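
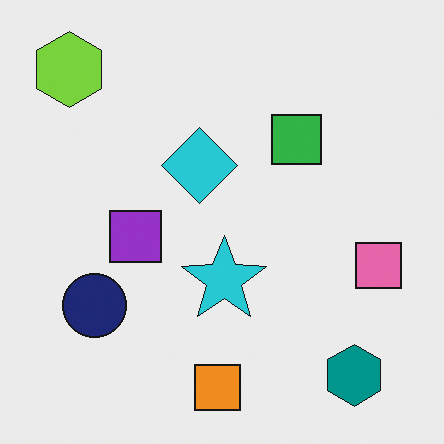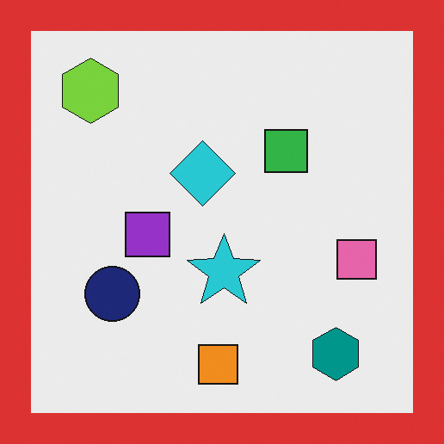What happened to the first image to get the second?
This is the original image framed with a red border.

A solid red frame runs around the edge of the second image, with the content slightly shrunk inside it.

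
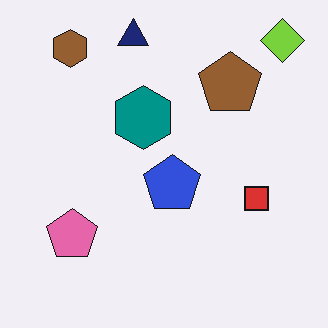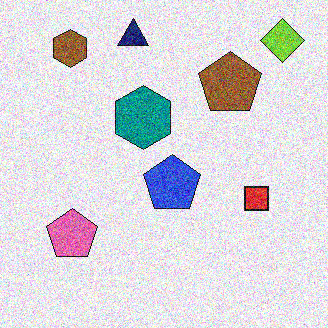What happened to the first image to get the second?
It was degraded with a thick layer of grain.

Random speckle covers the whole image, including the flat background.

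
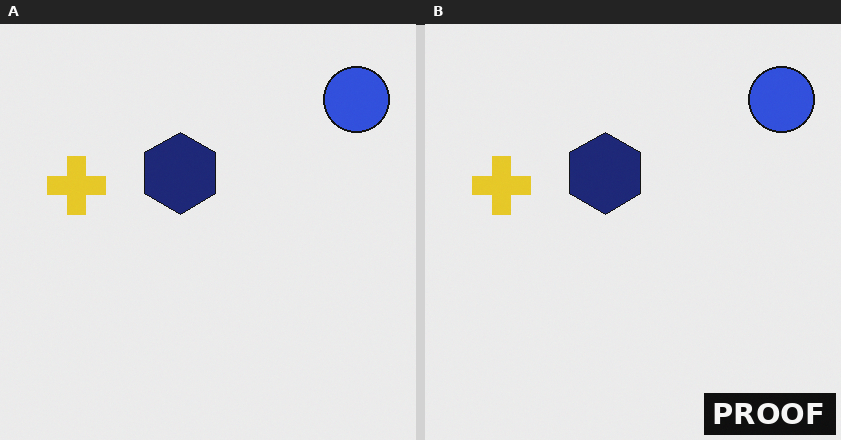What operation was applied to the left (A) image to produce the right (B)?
The image was watermarked with the text "PROOF" in the lower-right corner.

A dark label reading "PROOF" appears in the lower-right corner.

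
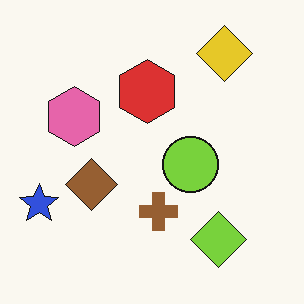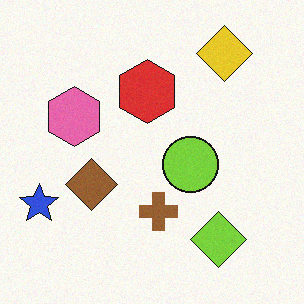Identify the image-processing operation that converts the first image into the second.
The image was degraded with subtle gaussian noise.

Random speckle covers the whole image, including the flat background.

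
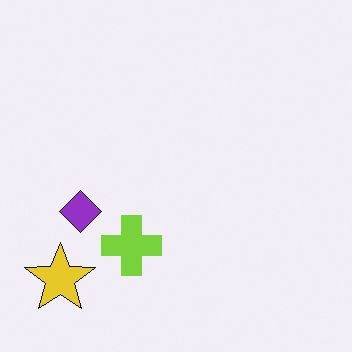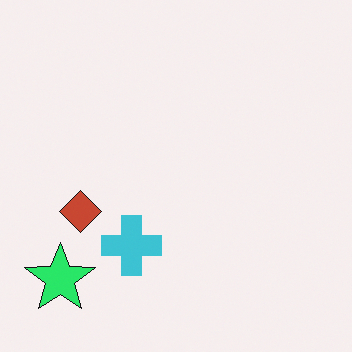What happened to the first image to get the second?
The second image is the first hue-shifted through roughly a third of the color wheel.

Every shape's color has rotated by the same amount around the hue wheel — a uniform hue shift.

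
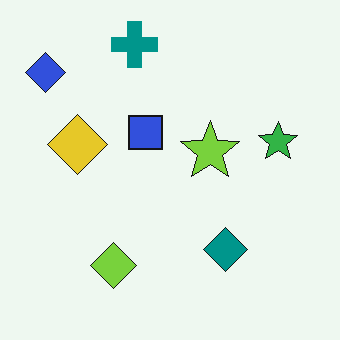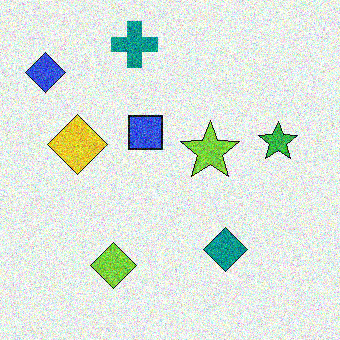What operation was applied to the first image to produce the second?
It was degraded with strong gaussian noise.

Random speckle covers the whole image, including the flat background.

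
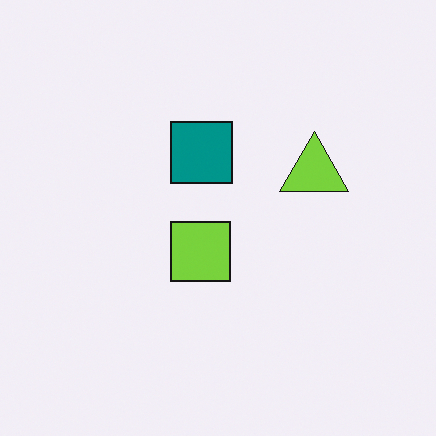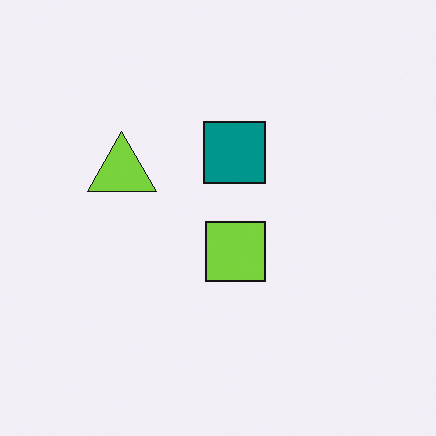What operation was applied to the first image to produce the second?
Flipped horizontally (left ↔ right).

The lime triangle is in the right of the first image and the left of the second — shapes on opposite sides of the vertical midline have swapped in a mirror flip.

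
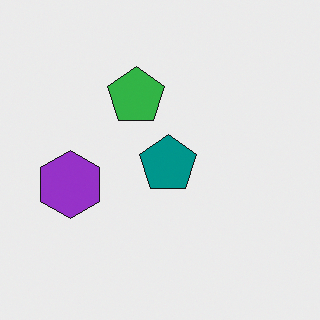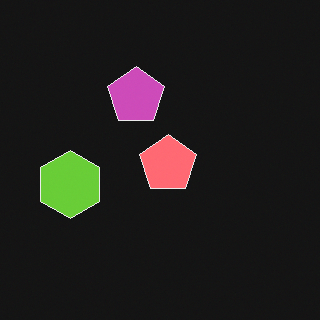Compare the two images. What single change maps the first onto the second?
The second image is the first color-inverted (negative).

The light background has become dark and every shape's color is its complement — a photographic negative.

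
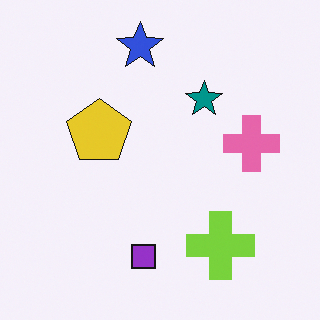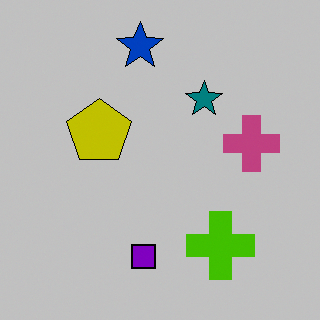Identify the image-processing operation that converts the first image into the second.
The image was heavily posterized to just a handful of flat colors.

Each flat color has snapped to a coarser quantized level — most visibly, the near-white background has dropped to a flat grey.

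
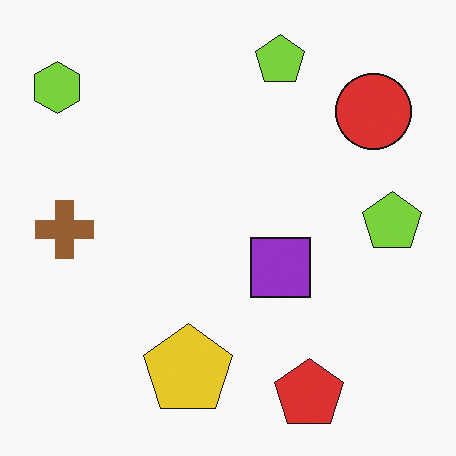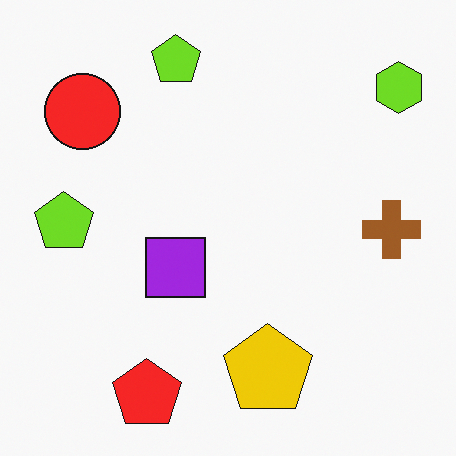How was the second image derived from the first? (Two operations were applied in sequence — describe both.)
Flipped horizontally (left ↔ right), then slightly oversaturated.

The lime hexagon is in the top-left of the first image and the top-right of the second — shapes on opposite sides of the vertical midline have swapped in a mirror flip. All colors are more vivid — a global saturation change.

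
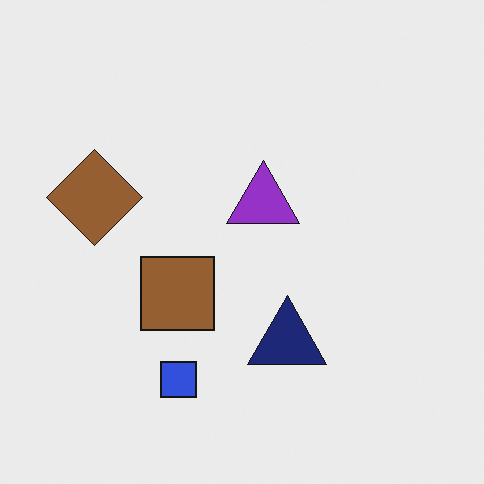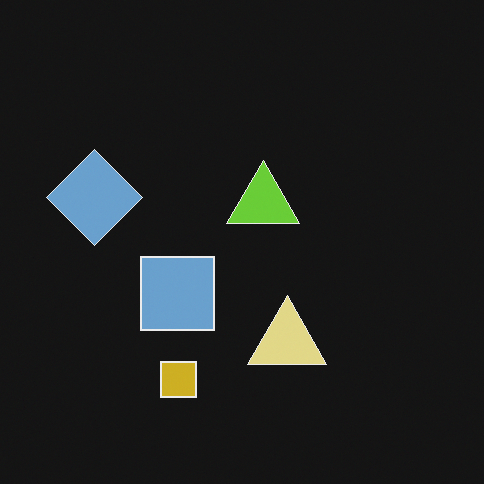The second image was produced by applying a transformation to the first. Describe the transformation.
This is the original image color-inverted (negative).

The light background has become dark and every shape's color is its complement — a photographic negative.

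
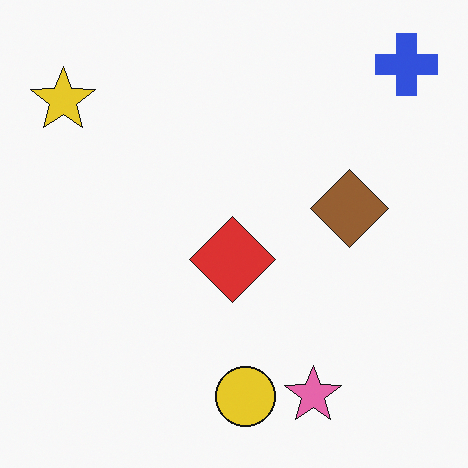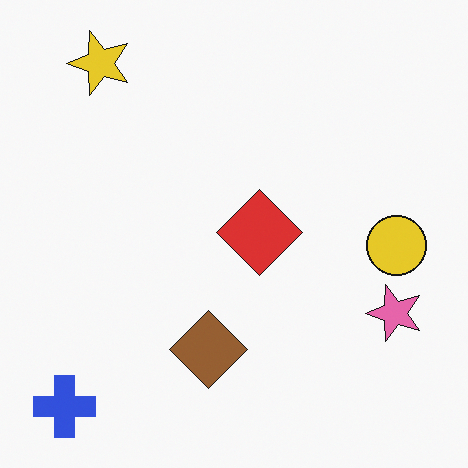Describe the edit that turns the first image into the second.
The transformation is: transposed (reflected across the top-left ↔ bottom-right diagonal).

Shapes have swapped their row and column positions — what was in the top-right is now in the bottom-left — a diagonal reflection.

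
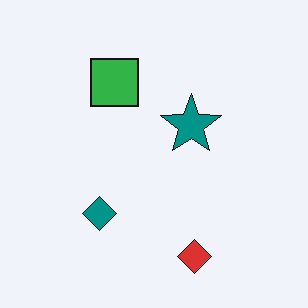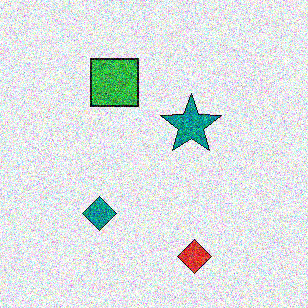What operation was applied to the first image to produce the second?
This is the original image degraded with strong gaussian noise.

Random speckle covers the whole image, including the flat background.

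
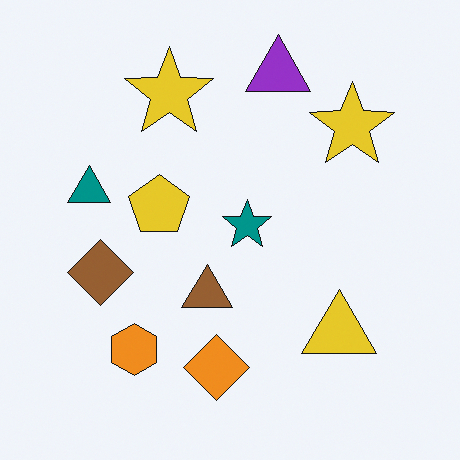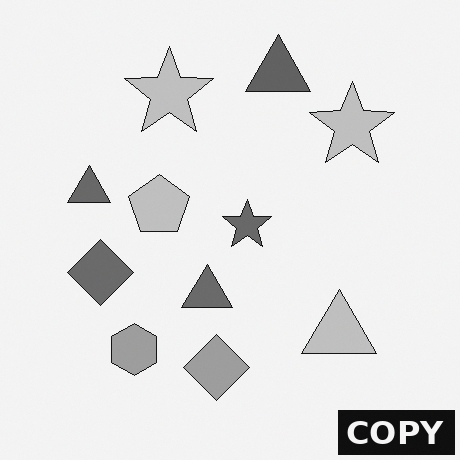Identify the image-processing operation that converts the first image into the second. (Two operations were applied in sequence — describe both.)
This is the original image converted to grayscale, then watermarked with the text "COPY" in the lower-right corner.

All color is removed — every shape is now a shade of grey. A dark label reading "COPY" appears in the lower-right corner.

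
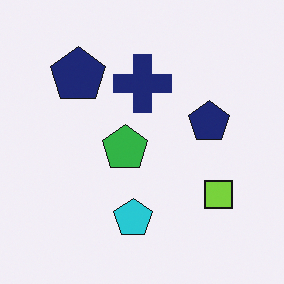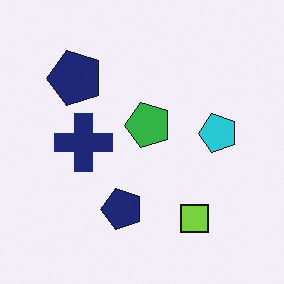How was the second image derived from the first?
This is the original image transposed (reflected across the top-left ↔ bottom-right diagonal).

Shapes have swapped their row and column positions — what was in the top-right is now in the bottom-left — a diagonal reflection.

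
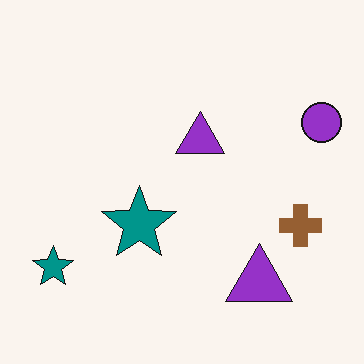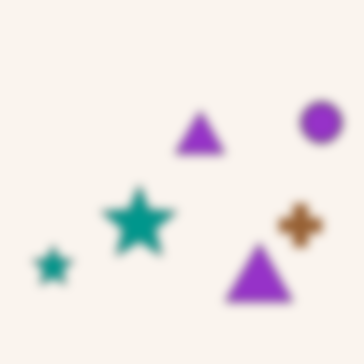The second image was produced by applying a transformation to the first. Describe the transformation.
This is the original image heavily blurred.

Shape edges and outlines are uniformly softened across the whole image.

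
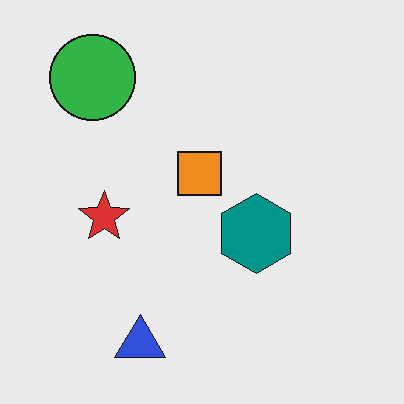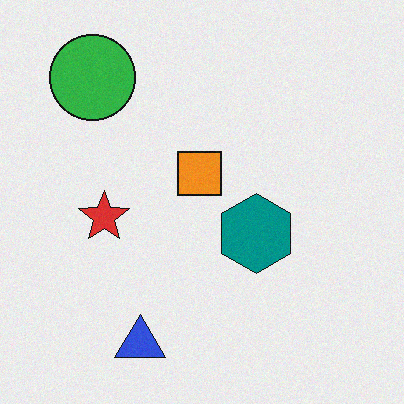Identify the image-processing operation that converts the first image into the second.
This is the original image degraded with light additive noise.

Random speckle covers the whole image, including the flat background.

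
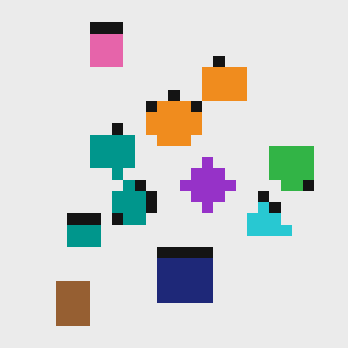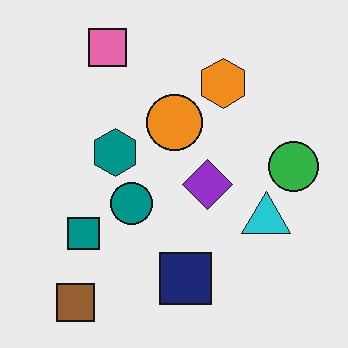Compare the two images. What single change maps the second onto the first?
The image was coarsely pixelated.

Shapes are reduced to large square blocks; fine edges and outlines are lost — a downscale-then-upscale (mosaic) effect.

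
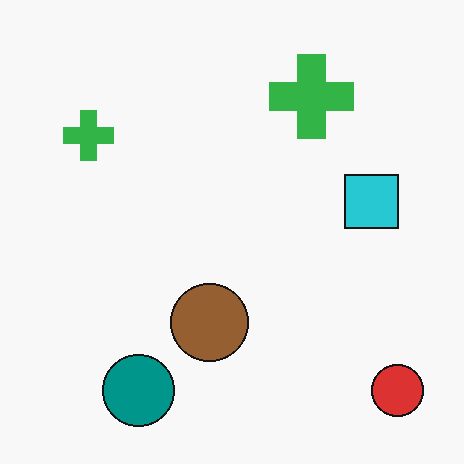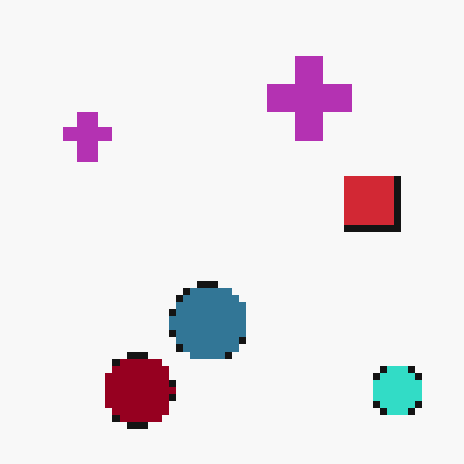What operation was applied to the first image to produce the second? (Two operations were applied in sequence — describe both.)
The image was hue-shifted through roughly half the color wheel, then pixelated into visible square blocks.

Every shape's color has rotated by the same amount around the hue wheel — a uniform hue shift. Shapes are reduced to large square blocks; fine edges and outlines are lost — a downscale-then-upscale (mosaic) effect.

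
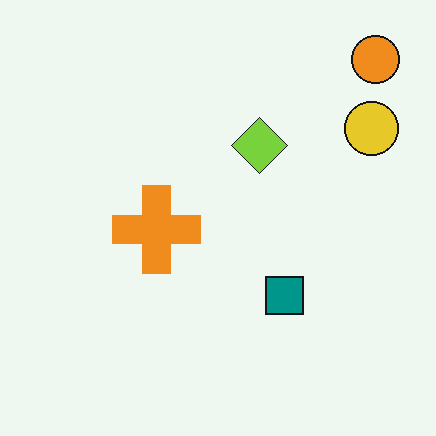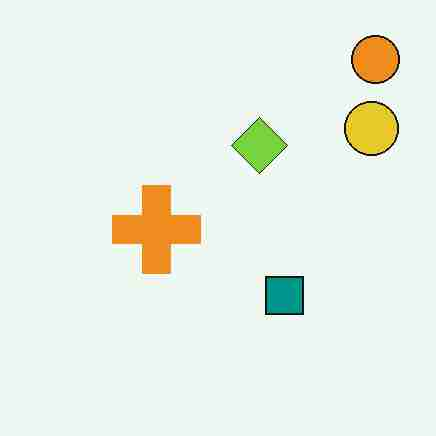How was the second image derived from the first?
The transformation is: degraded with heavy JPEG compression.

Blocky 8×8 compression artifacts appear around shape edges and the flat background shows ringing — characteristic JPEG degradation.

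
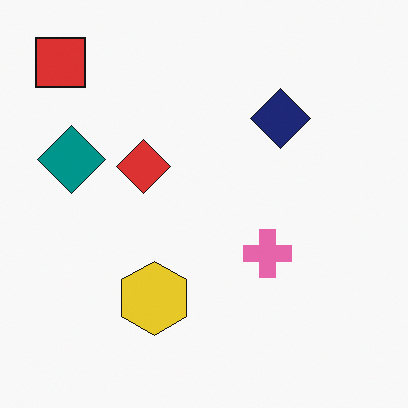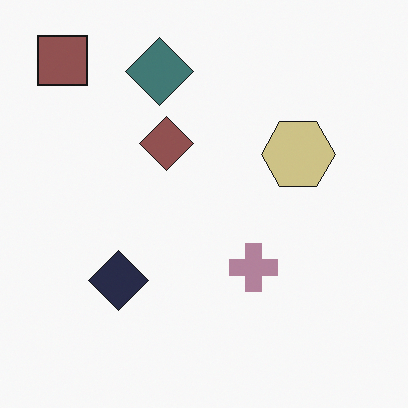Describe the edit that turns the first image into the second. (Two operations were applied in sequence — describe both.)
The image was made much more muted (saturation change), then transposed (reflected across the top-left ↔ bottom-right diagonal).

All colors are more muted and greyish — a global saturation change. Shapes have swapped their row and column positions — what was in the top-right is now in the bottom-left — a diagonal reflection.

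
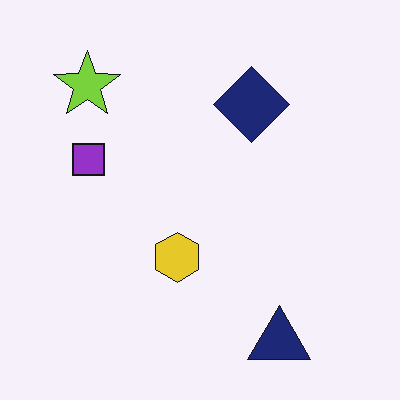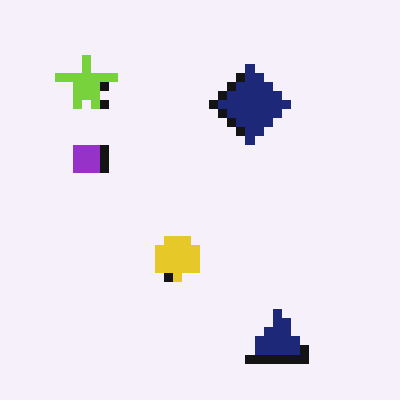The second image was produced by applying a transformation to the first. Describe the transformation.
The second image is the first heavily pixelated into large blocks.

Shapes are reduced to large square blocks; fine edges and outlines are lost — a downscale-then-upscale (mosaic) effect.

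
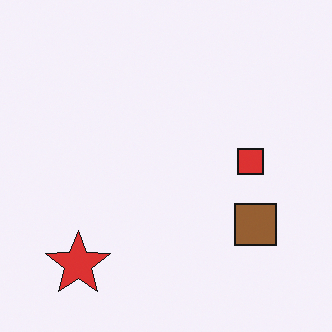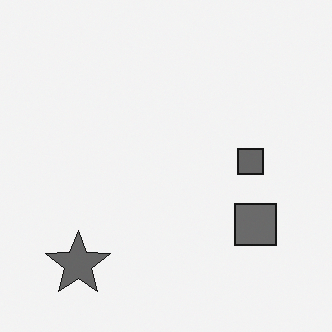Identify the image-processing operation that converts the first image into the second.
The second image is the first converted to grayscale.

All color is removed — every shape is now a shade of grey.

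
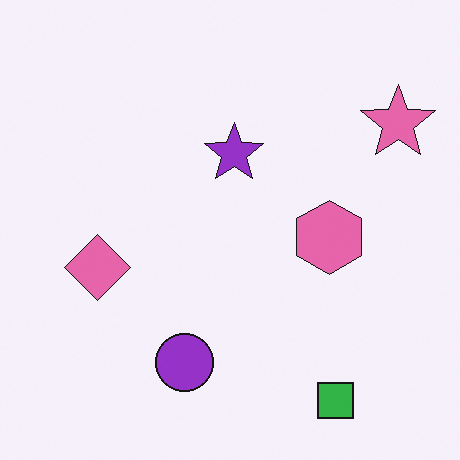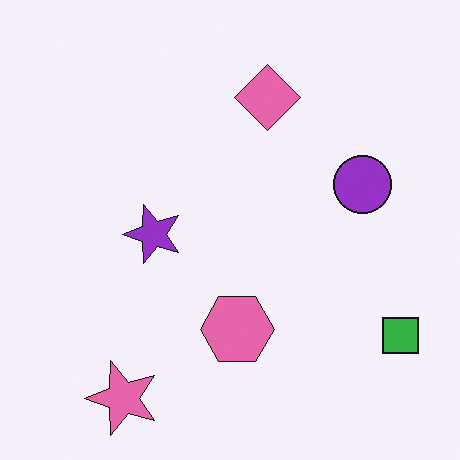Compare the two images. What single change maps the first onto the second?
It was transposed (reflected across the top-left ↔ bottom-right diagonal).

Shapes have swapped their row and column positions — what was in the top-right is now in the bottom-left — a diagonal reflection.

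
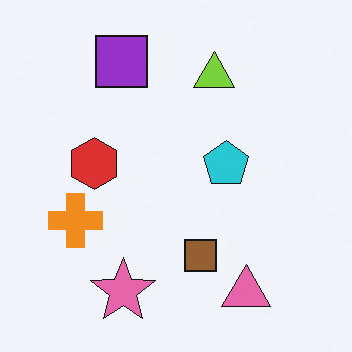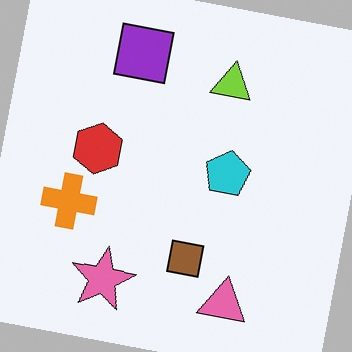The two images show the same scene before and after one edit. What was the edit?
It was rotated clockwise by a slight angle.

Every shape is tilted by the same angle and the image corners show triangular fill wedges — a whole-image rotation by a non-right angle.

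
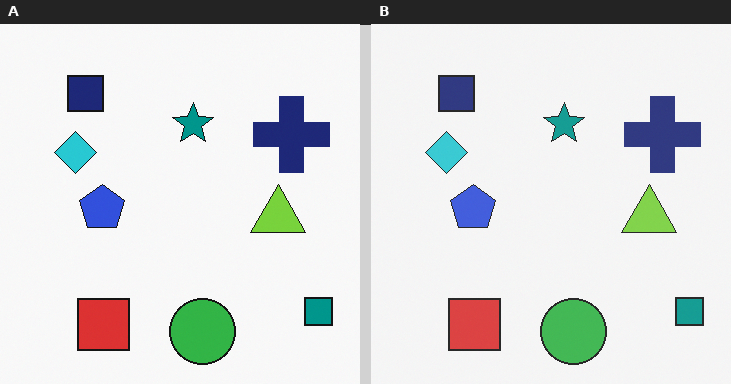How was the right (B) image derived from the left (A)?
It was given slightly reduced contrast.

Tones are pushed toward mid-grey across the whole image — a global contrast change.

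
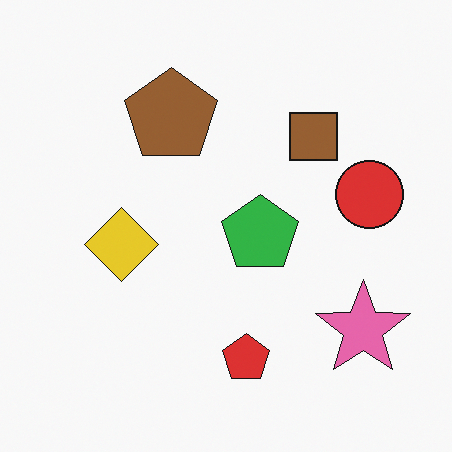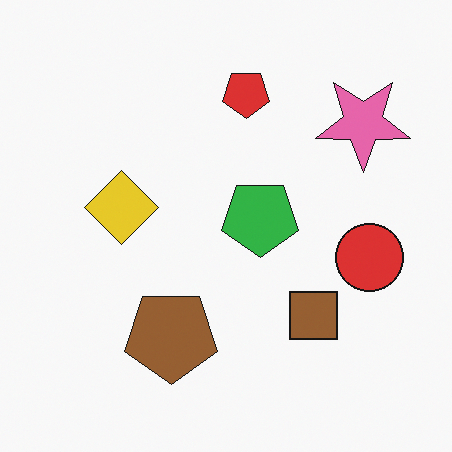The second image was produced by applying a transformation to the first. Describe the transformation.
This is the original image flipped vertically (top ↔ bottom).

The red pentagon is in the bottom of the first image and the top of the second — shapes on opposite sides of the horizontal midline have swapped in a mirror flip.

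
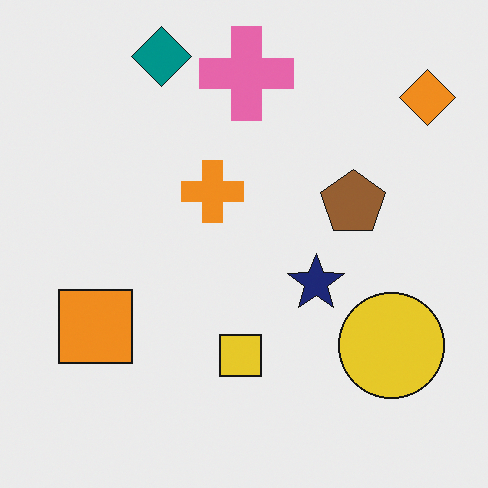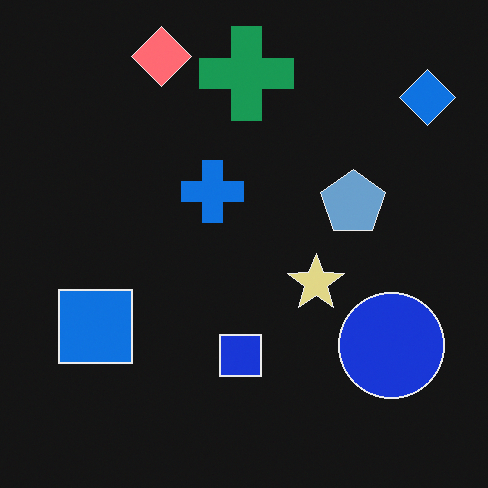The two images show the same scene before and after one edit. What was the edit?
The transformation is: color-inverted (negative).

The light background has become dark and every shape's color is its complement — a photographic negative.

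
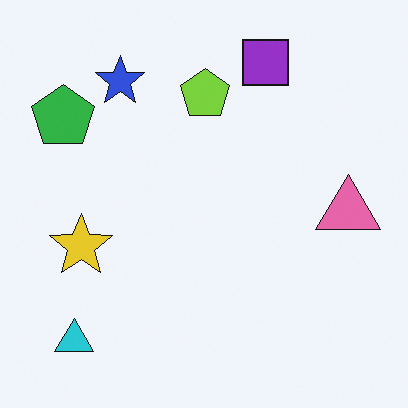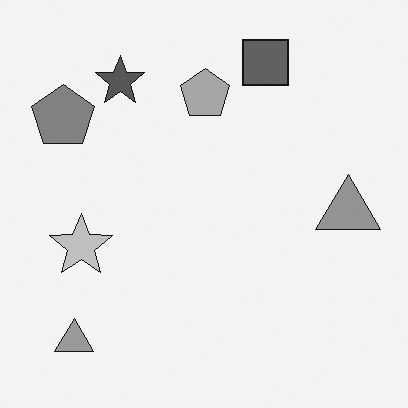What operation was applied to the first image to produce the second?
This is the original image converted to grayscale.

All color is removed — every shape is now a shade of grey.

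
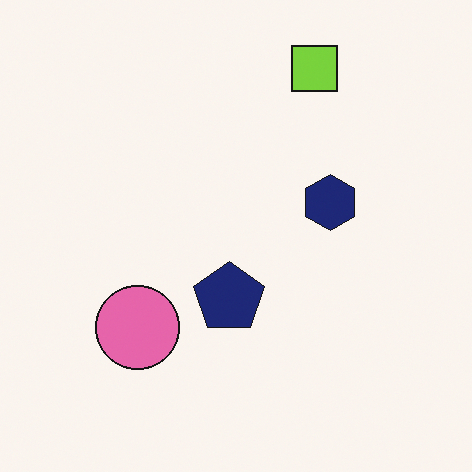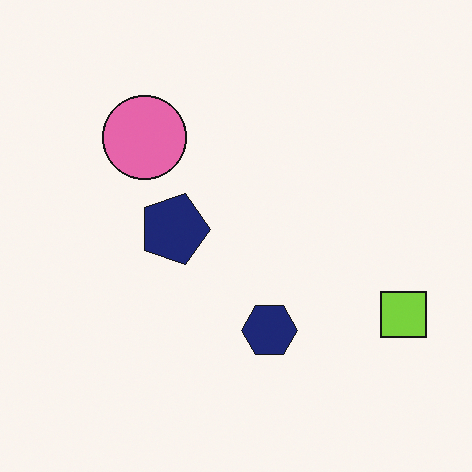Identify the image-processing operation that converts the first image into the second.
The transformation is: rotated 90° clockwise.

The lime square sits in the top of the first image and the right of the second — consistent with a whole-image 90° clockwise rotation.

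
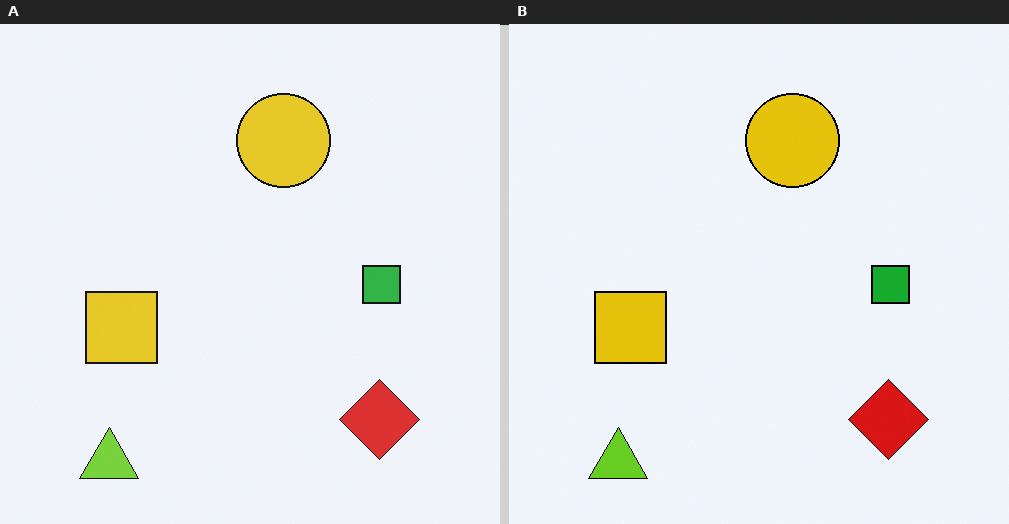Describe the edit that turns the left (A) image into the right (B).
The transformation is: given slightly increased contrast.

Tones are pushed away from mid-grey across the whole image — a global contrast change.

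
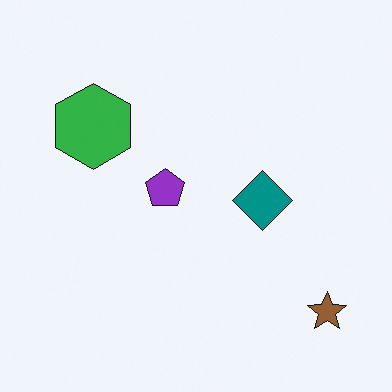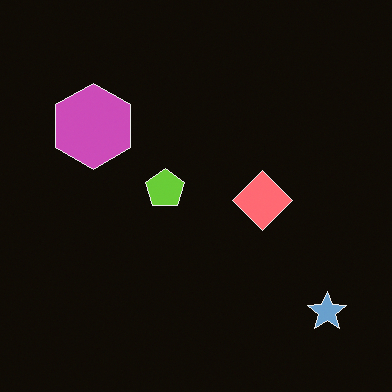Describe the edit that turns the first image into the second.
It was color-inverted (negative).

The light background has become dark and every shape's color is its complement — a photographic negative.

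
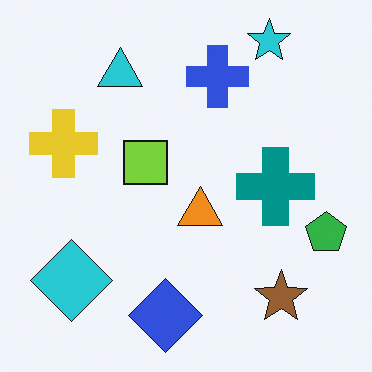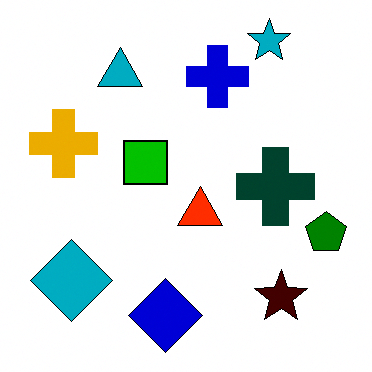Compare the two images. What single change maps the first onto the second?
The transformation is: boosted in contrast.

Tones are pushed away from mid-grey across the whole image — a global contrast change.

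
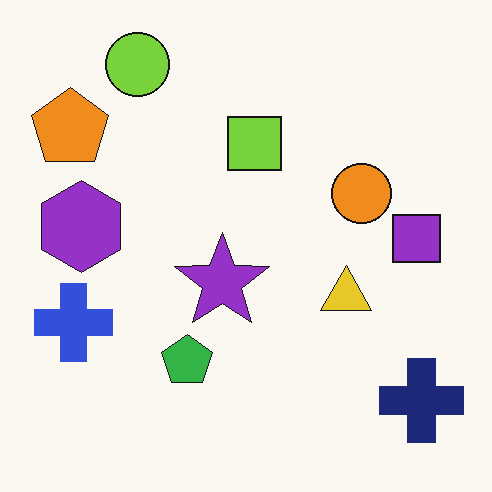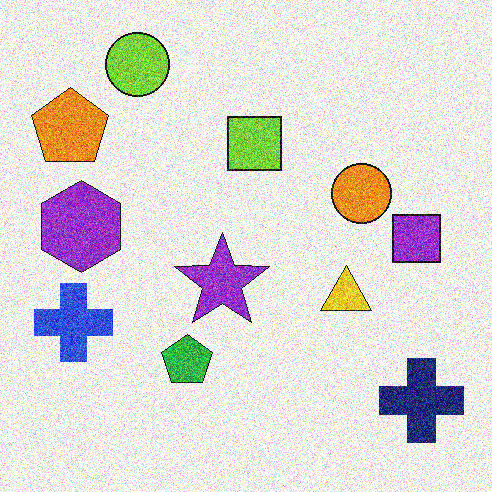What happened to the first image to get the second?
The image was degraded with strong gaussian noise.

Random speckle covers the whole image, including the flat background.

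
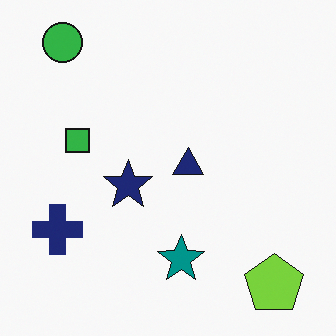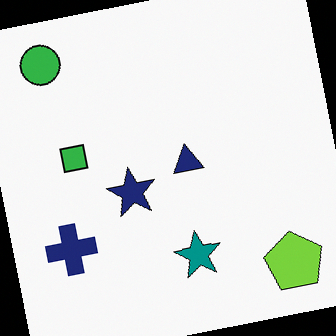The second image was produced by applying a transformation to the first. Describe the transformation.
The second image is the first rotated counter-clockwise by a small amount.

Every shape is tilted by the same angle and the image corners show triangular fill wedges — a whole-image rotation by a non-right angle.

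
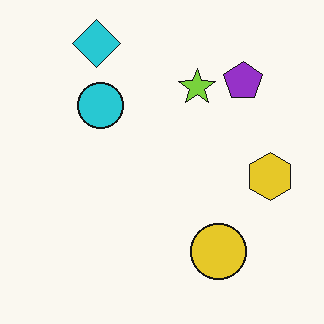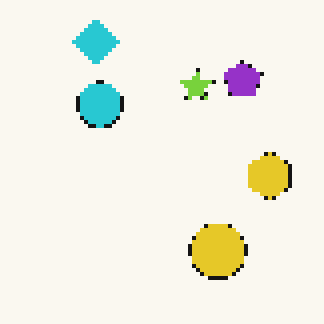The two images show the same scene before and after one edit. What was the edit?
Lightly pixelated (a mild mosaic effect).

Shapes are reduced to large square blocks; fine edges and outlines are lost — a downscale-then-upscale (mosaic) effect.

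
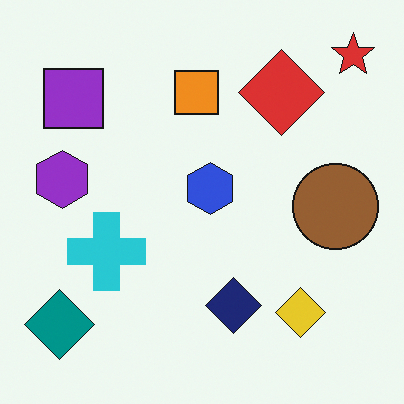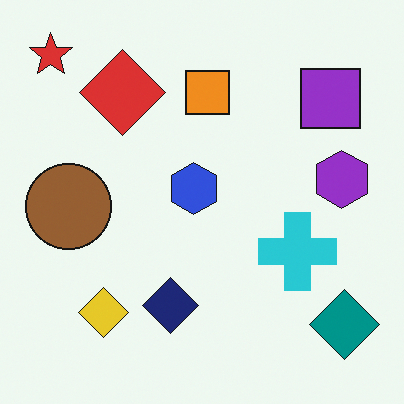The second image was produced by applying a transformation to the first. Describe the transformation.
The transformation is: flipped horizontally (left ↔ right).

The red star is in the top-right of the first image and the top-left of the second — shapes on opposite sides of the vertical midline have swapped in a mirror flip.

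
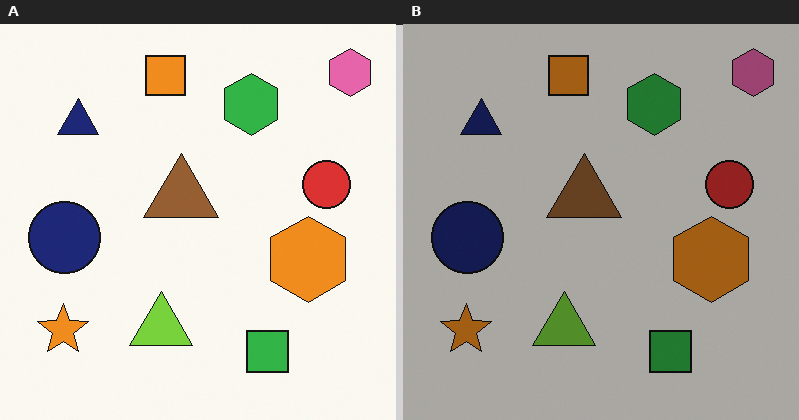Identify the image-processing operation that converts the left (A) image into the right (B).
Noticeably darkened.

Every pixel — background and shapes alike — is uniformly darkened.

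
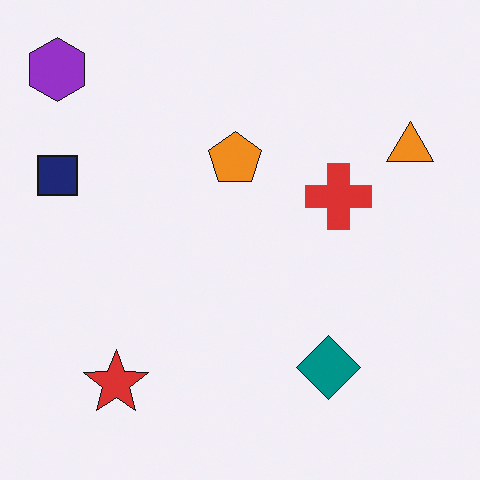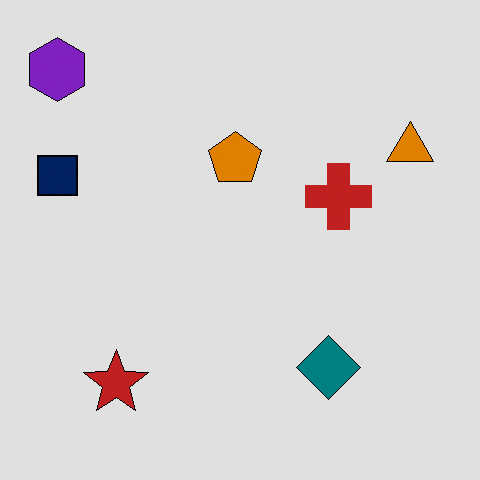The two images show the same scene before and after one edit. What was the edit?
It was moderately posterized.

Each flat color has snapped to a coarser quantized level — most visibly, the near-white background has dropped to a flat grey.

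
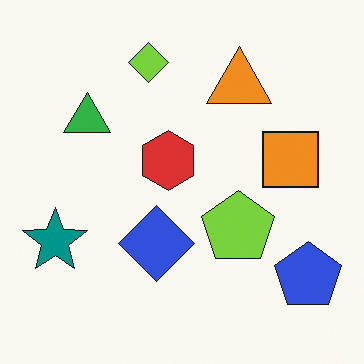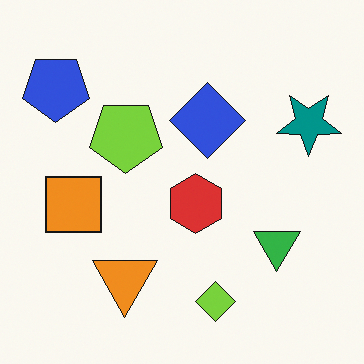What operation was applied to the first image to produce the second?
Rotated 180°.

The blue pentagon sits in the bottom-right of the first image and the top-left of the second — consistent with a whole-image 180° rotation.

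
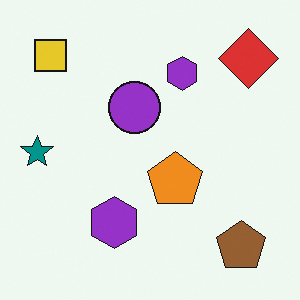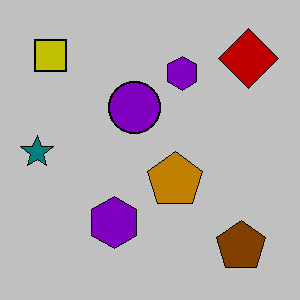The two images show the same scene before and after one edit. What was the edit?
It was heavily posterized to just a handful of flat colors.

Each flat color has snapped to a coarser quantized level — most visibly, the near-white background has dropped to a flat grey.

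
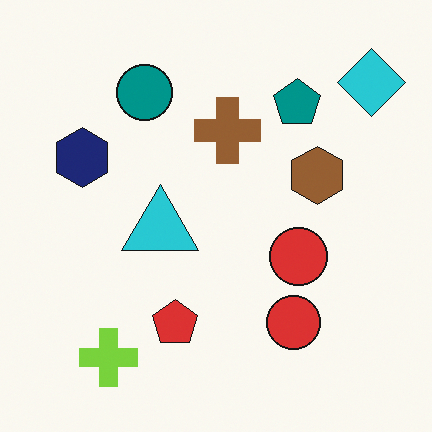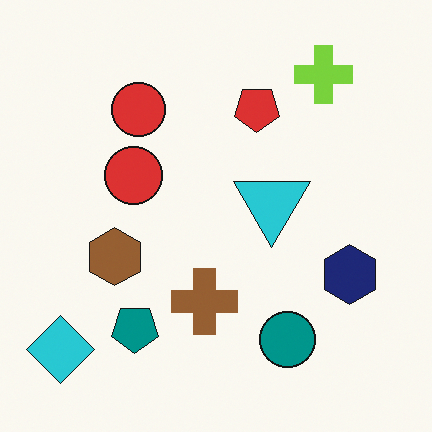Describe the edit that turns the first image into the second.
The transformation is: rotated 180°.

The cyan diamond sits in the top-right of the first image and the bottom-left of the second — consistent with a whole-image 180° rotation.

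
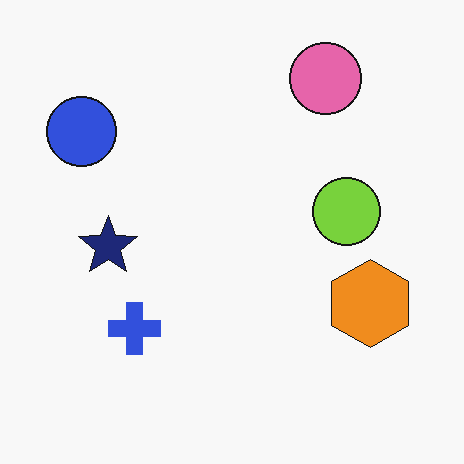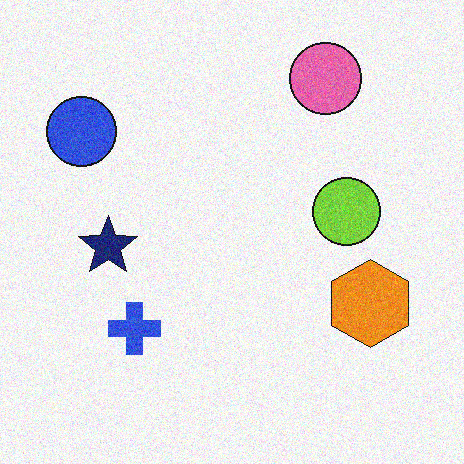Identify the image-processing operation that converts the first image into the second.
The second image is the first degraded with moderate additive noise.

Random speckle covers the whole image, including the flat background.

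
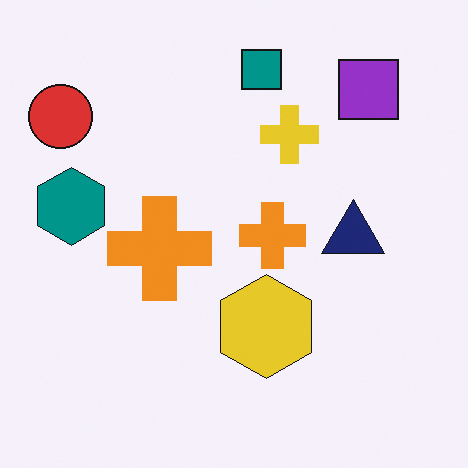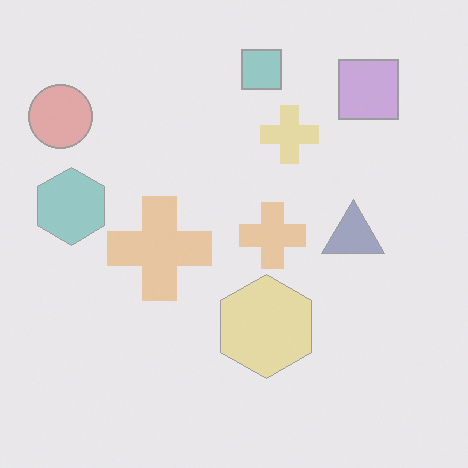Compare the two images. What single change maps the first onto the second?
Given much lower contrast.

Tones are pushed toward mid-grey across the whole image — a global contrast change.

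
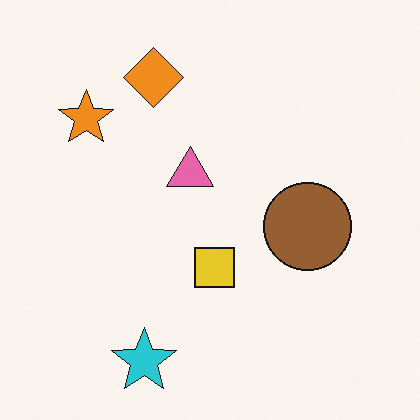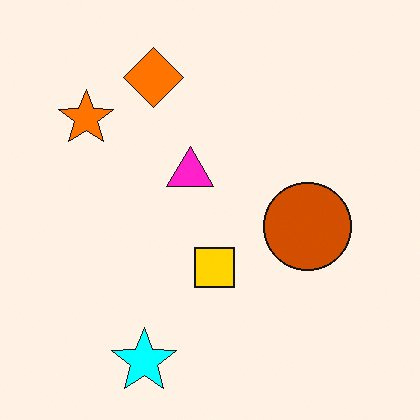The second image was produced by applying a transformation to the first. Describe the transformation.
The image was heavily oversaturated.

All colors are more vivid — a global saturation change.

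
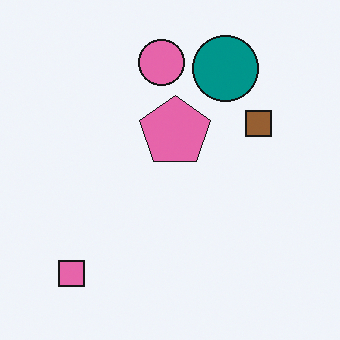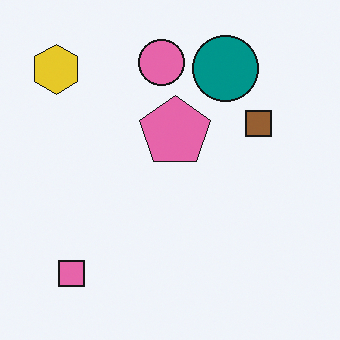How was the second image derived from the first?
Overlaid with an additional yellow hexagon.

A yellow hexagon appears in the second image that is absent from the first.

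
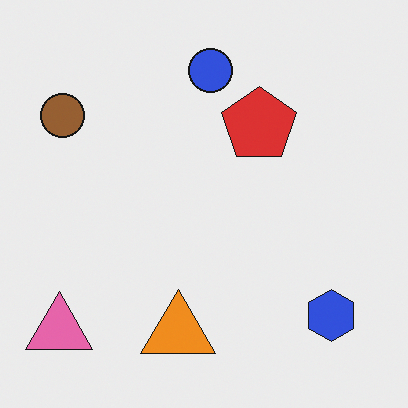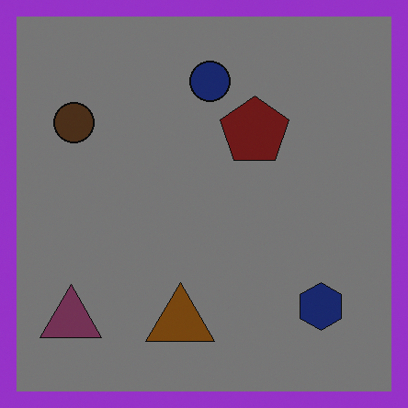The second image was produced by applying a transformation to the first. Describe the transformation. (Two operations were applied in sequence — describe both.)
The image was substantially darkened, then framed with a purple border.

Every pixel — background and shapes alike — is uniformly darkened. A solid purple frame runs around the edge of the second image, with the content slightly shrunk inside it.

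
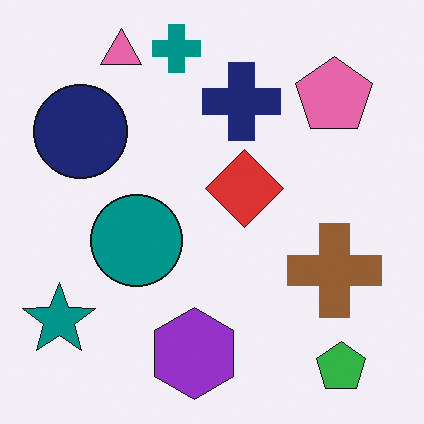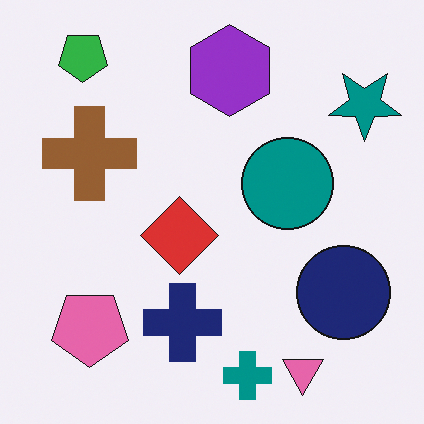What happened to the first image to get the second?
The second image is the first rotated 180°.

The green pentagon sits in the bottom-right of the first image and the top-left of the second — consistent with a whole-image 180° rotation.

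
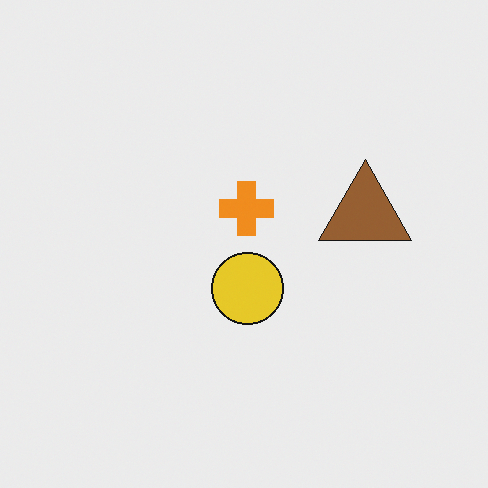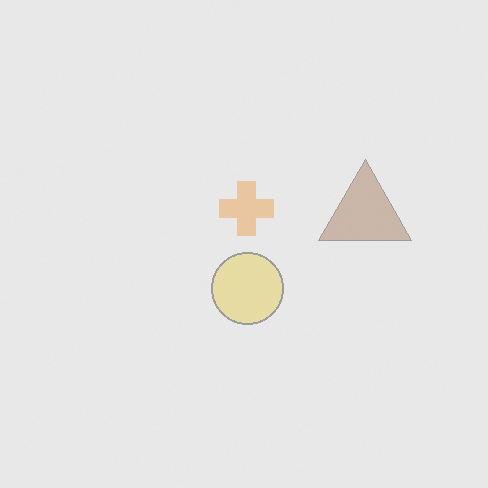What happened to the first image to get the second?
It was washed out (contrast reduced).

Tones are pushed toward mid-grey across the whole image — a global contrast change.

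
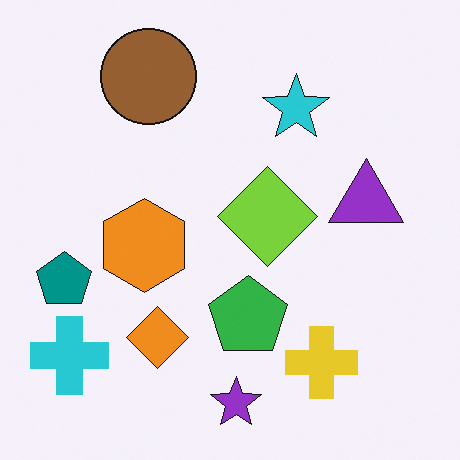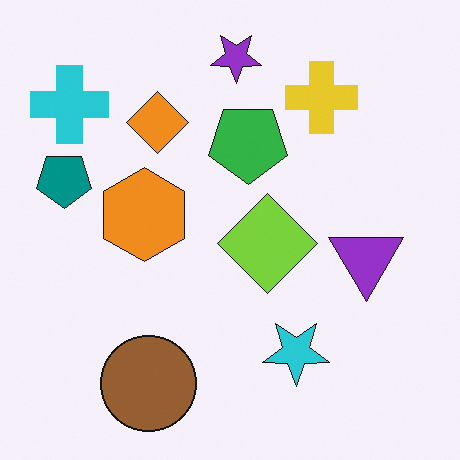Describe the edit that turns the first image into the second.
It was flipped vertically (top ↔ bottom).

The purple star is in the bottom of the first image and the top of the second — shapes on opposite sides of the horizontal midline have swapped in a mirror flip.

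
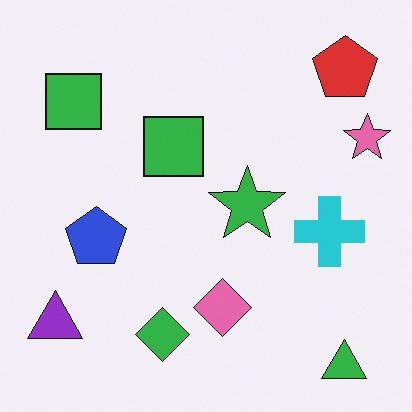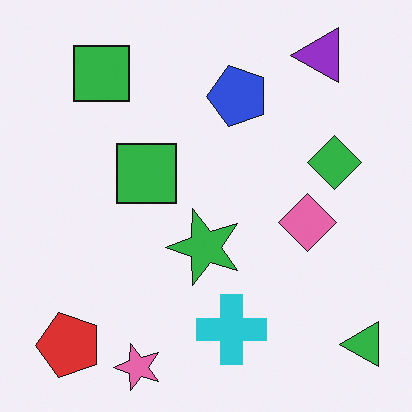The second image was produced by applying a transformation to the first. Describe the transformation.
It was transposed (reflected across the top-left ↔ bottom-right diagonal).

Shapes have swapped their row and column positions — what was in the top-right is now in the bottom-left — a diagonal reflection.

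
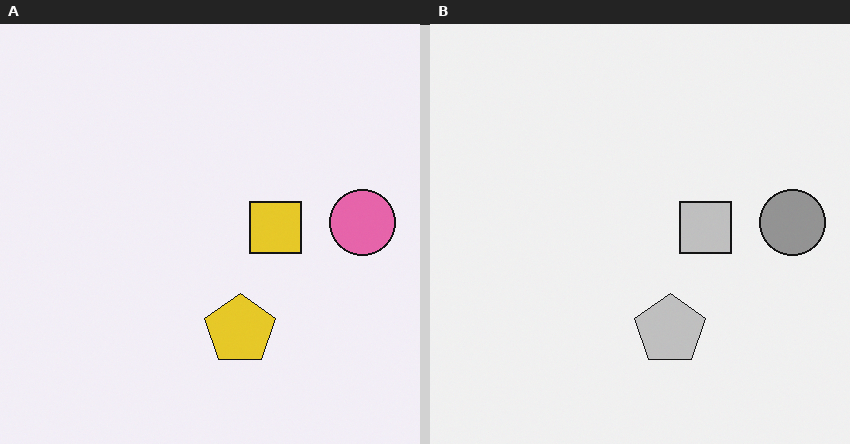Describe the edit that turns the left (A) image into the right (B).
This is the original image converted to grayscale.

All color is removed — every shape is now a shade of grey.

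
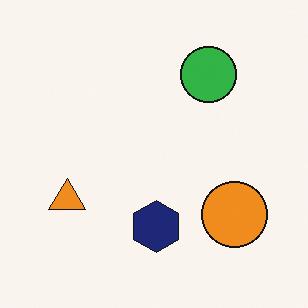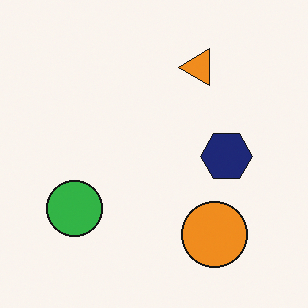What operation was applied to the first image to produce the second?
Transposed (reflected across the top-left ↔ bottom-right diagonal).

Shapes have swapped their row and column positions — what was in the top-right is now in the bottom-left — a diagonal reflection.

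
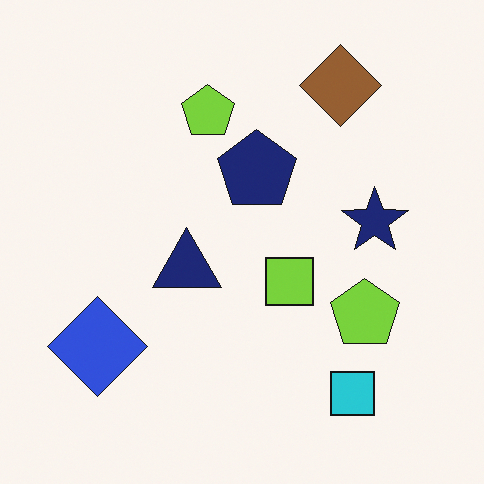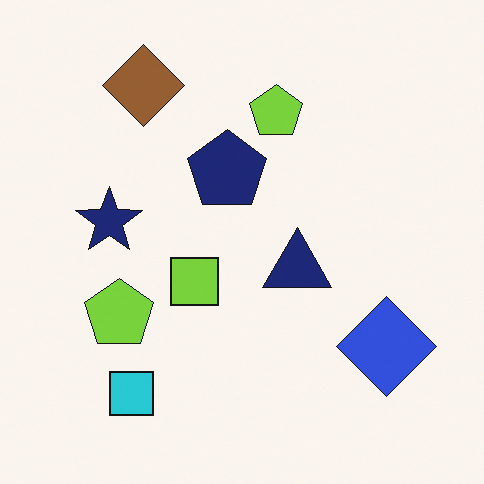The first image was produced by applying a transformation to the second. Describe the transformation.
It was flipped horizontally (left ↔ right).

The blue diamond is in the bottom-right of the second image and the bottom-left of the first — shapes on opposite sides of the vertical midline have swapped in a mirror flip.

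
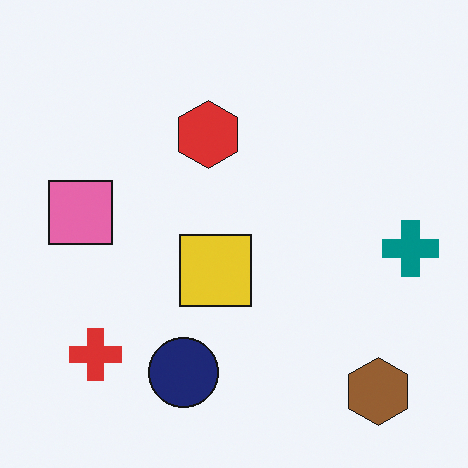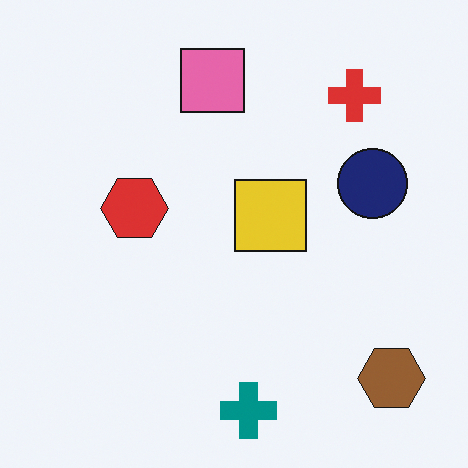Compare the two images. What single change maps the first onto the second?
The second image is the first transposed (reflected across the top-left ↔ bottom-right diagonal).

Shapes have swapped their row and column positions — what was in the top-right is now in the bottom-left — a diagonal reflection.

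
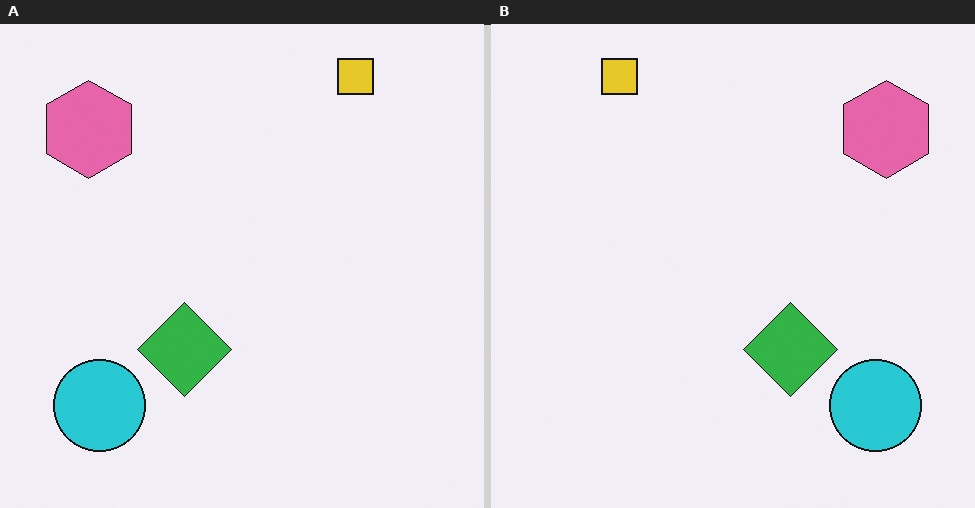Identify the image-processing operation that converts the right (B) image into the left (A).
This is the original image flipped horizontally (left ↔ right).

The pink hexagon is in the top-right of the right (B) image and the top-left of the left (A) — shapes on opposite sides of the vertical midline have swapped in a mirror flip.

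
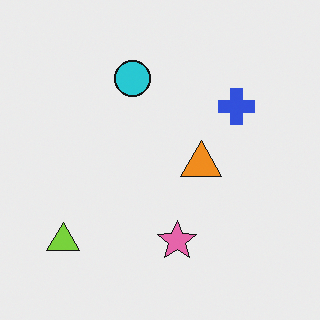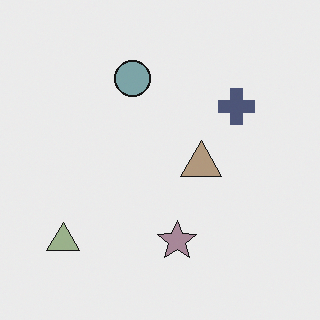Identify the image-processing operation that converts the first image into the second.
It was heavily desaturated.

All colors are more muted and greyish — a global saturation change.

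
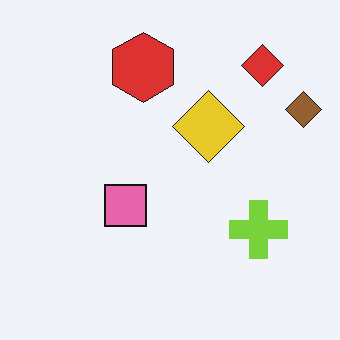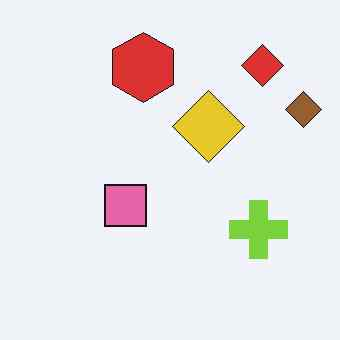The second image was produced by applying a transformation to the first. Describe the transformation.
The image was given moderate JPEG compression.

Blocky 8×8 compression artifacts appear around shape edges and the flat background shows ringing — characteristic JPEG degradation.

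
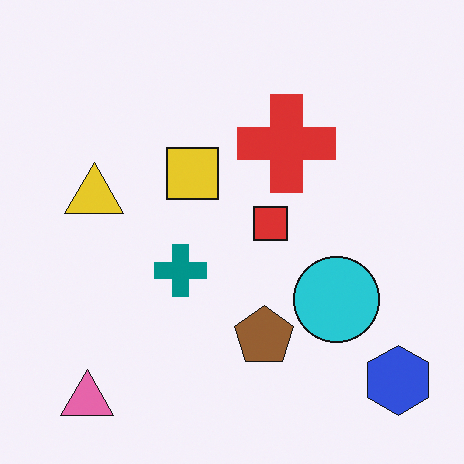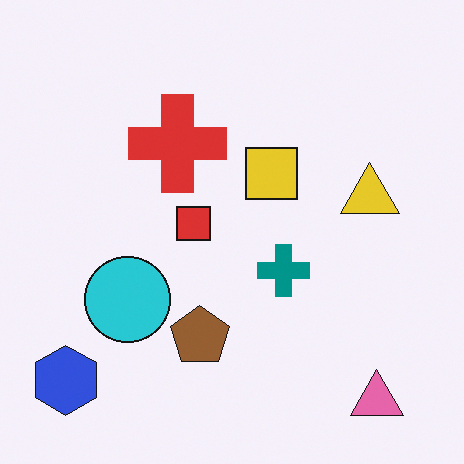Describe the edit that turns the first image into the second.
It was flipped horizontally (left ↔ right).

The blue hexagon is in the bottom-right of the first image and the bottom-left of the second — shapes on opposite sides of the vertical midline have swapped in a mirror flip.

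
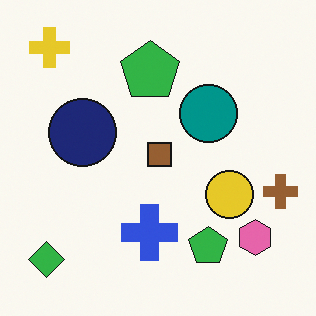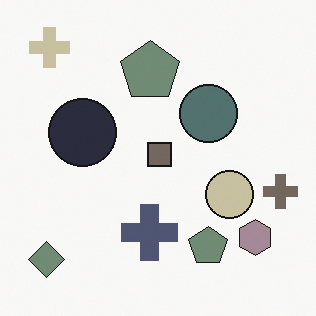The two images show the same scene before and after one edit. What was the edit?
This is the original image made much more muted (saturation change).

All colors are more muted and greyish — a global saturation change.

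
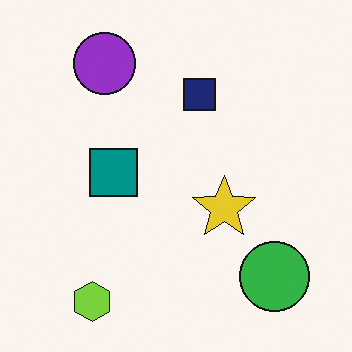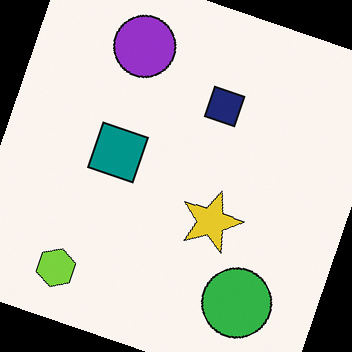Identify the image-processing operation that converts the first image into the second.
Rotated clockwise by a clearly visible amount.

Every shape is tilted by the same angle and the image corners show triangular fill wedges — a whole-image rotation by a non-right angle.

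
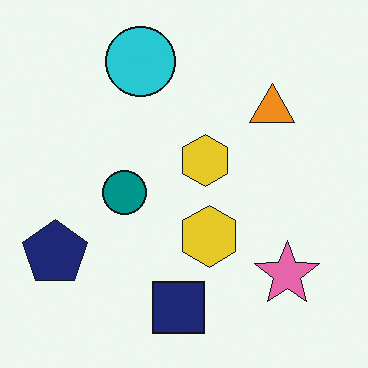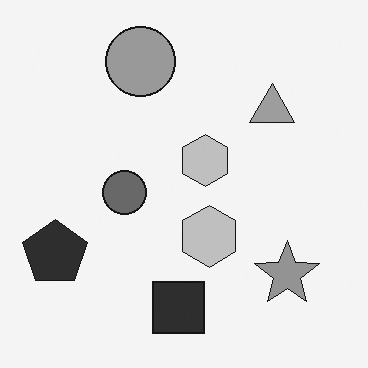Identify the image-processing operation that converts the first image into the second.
The transformation is: converted to grayscale.

All color is removed — every shape is now a shade of grey.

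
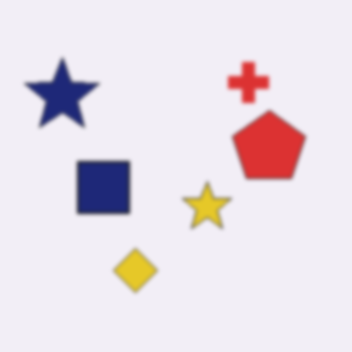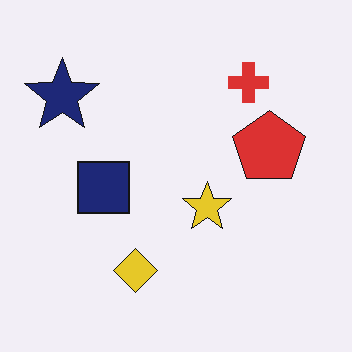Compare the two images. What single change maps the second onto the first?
This is the original image given a subtle gaussian blur.

Shape edges and outlines are uniformly softened across the whole image.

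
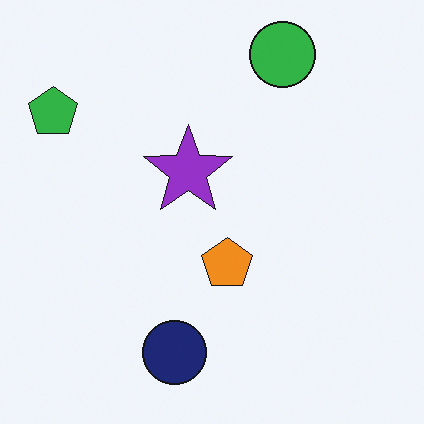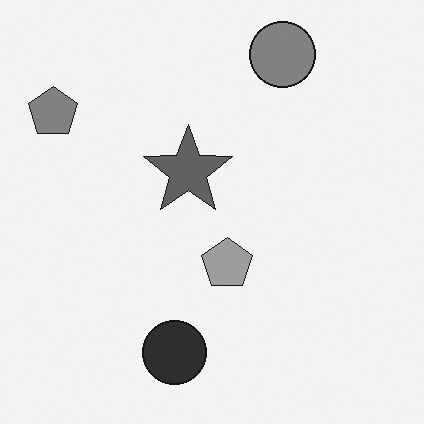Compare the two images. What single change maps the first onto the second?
The transformation is: converted to grayscale.

All color is removed — every shape is now a shade of grey.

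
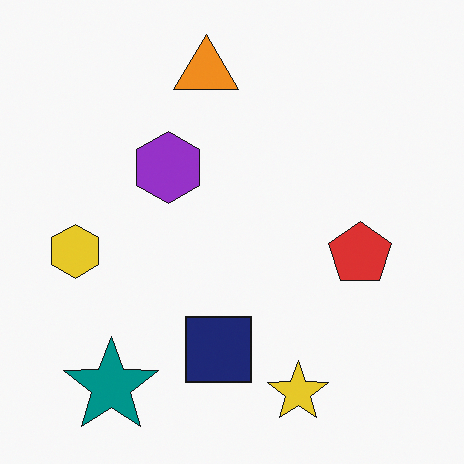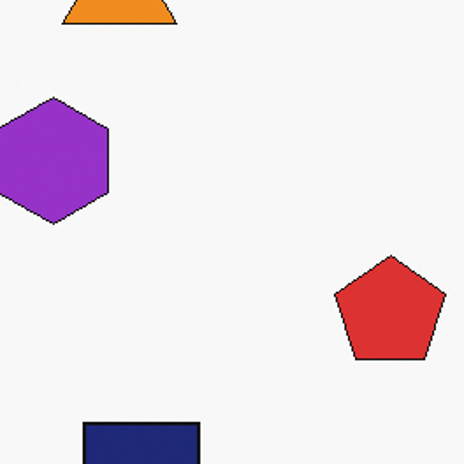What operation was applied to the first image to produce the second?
This is the original image cropped tightly and scaled back up.

The visible shapes are larger and the field of view is narrower; shapes near the original edges may be partly or wholly outside the frame — a crop-and-rescale.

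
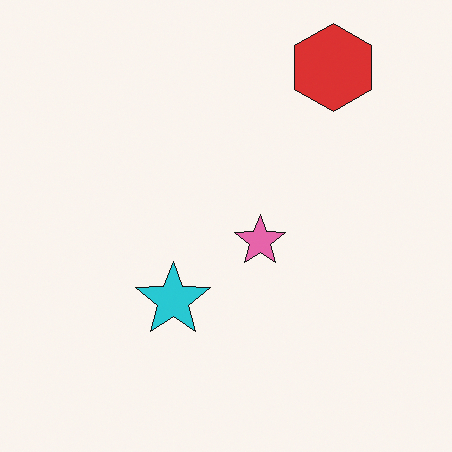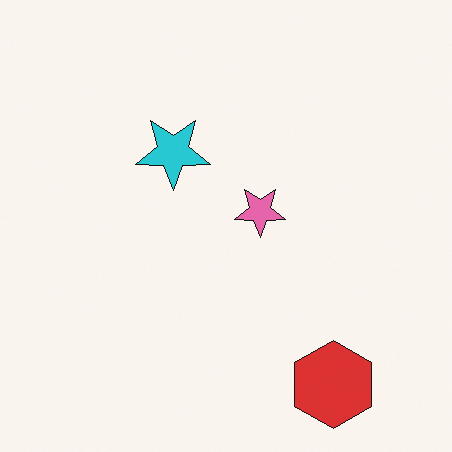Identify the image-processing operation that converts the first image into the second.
The image was flipped vertically (top ↔ bottom).

The red hexagon is in the top-right of the first image and the bottom-right of the second — shapes on opposite sides of the horizontal midline have swapped in a mirror flip.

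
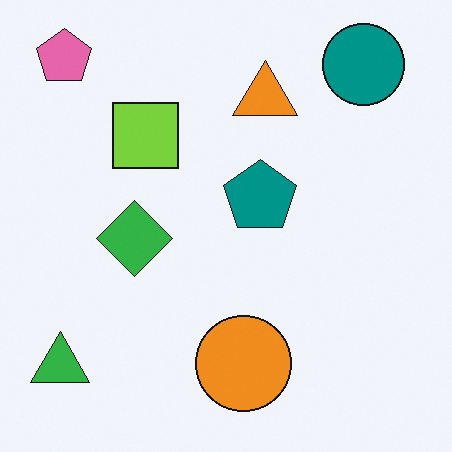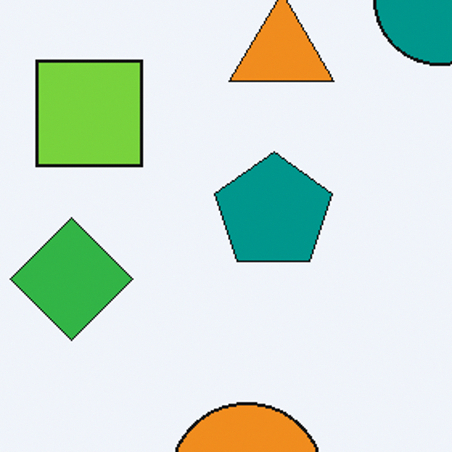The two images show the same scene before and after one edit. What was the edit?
Cropped to a modestly smaller region and rescaled.

The visible shapes are larger and the field of view is narrower; shapes near the original edges may be partly or wholly outside the frame — a crop-and-rescale.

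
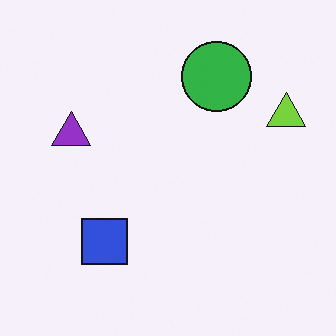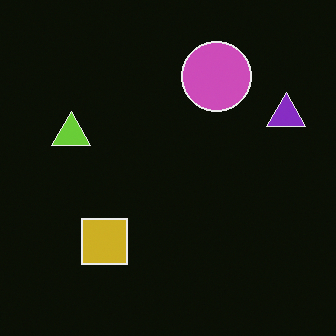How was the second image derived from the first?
The image was color-inverted (negative).

The light background has become dark and every shape's color is its complement — a photographic negative.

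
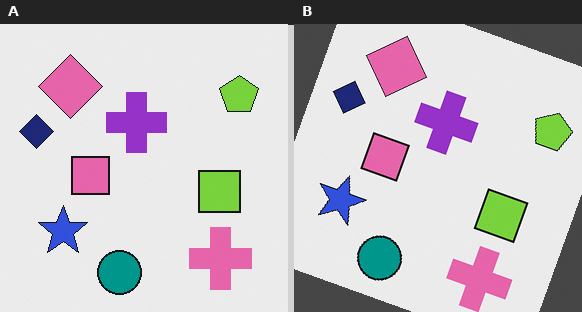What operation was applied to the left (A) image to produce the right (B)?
It was rotated clockwise by a clearly visible amount.

Every shape is tilted by the same angle and the image corners show triangular fill wedges — a whole-image rotation by a non-right angle.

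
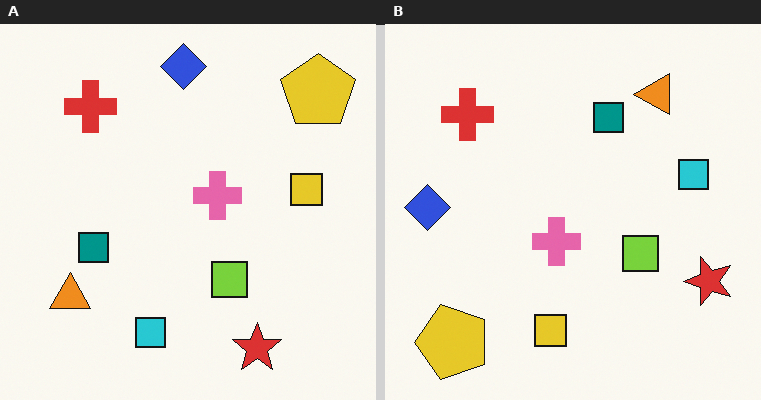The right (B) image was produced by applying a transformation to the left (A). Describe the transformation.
Transposed (reflected across the top-left ↔ bottom-right diagonal).

Shapes have swapped their row and column positions — what was in the top-right is now in the bottom-left — a diagonal reflection.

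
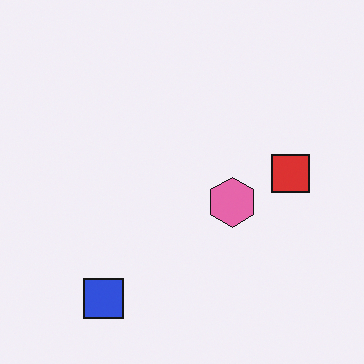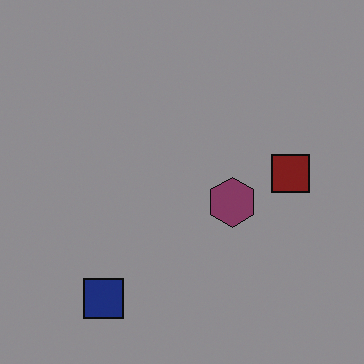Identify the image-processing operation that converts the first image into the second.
The image was noticeably darkened.

Every pixel — background and shapes alike — is uniformly darkened.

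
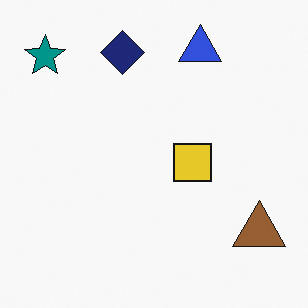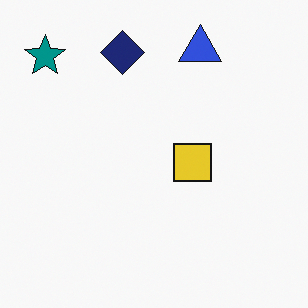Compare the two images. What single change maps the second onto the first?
The image was overlaid with an additional brown triangle.

A brown triangle appears in the first image that is absent from the second.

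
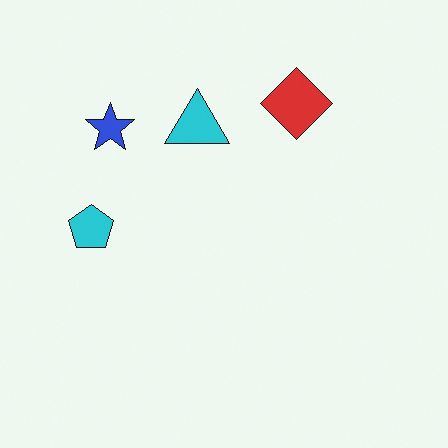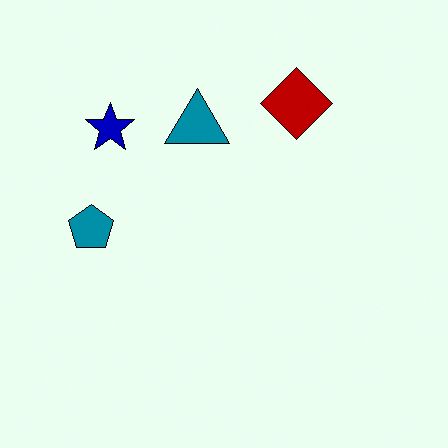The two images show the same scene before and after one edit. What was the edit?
This is the original image boosted in contrast.

Tones are pushed away from mid-grey across the whole image — a global contrast change.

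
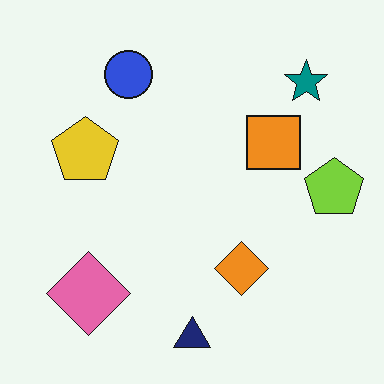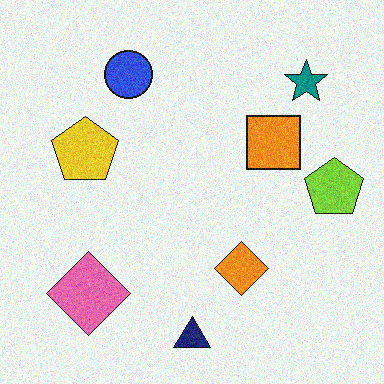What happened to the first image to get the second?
The transformation is: degraded with moderate additive noise.

Random speckle covers the whole image, including the flat background.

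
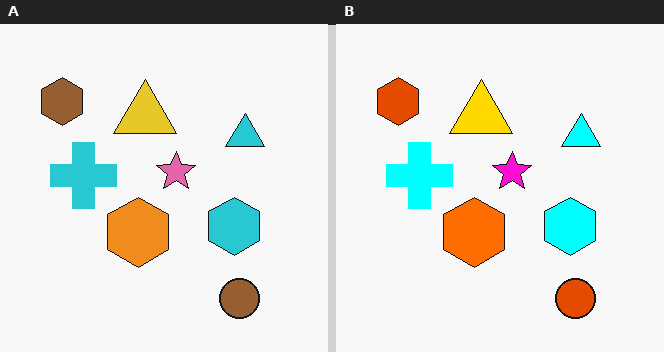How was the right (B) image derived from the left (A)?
It was made much more vivid (saturation change).

All colors are more vivid — a global saturation change.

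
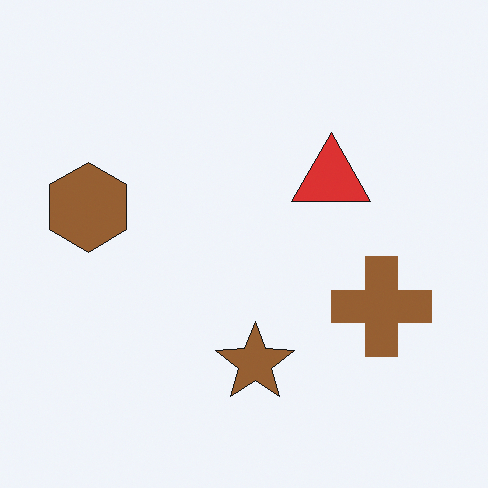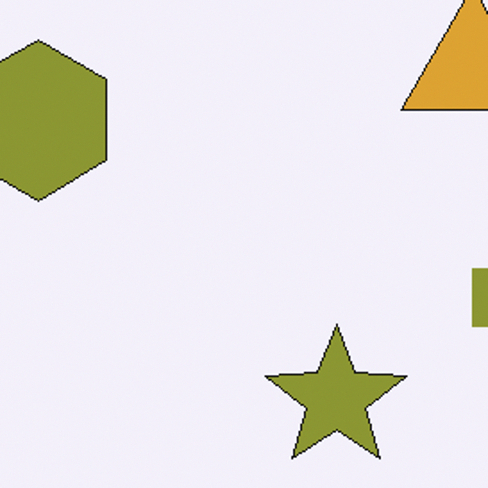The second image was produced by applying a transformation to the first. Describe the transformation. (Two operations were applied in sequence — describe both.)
The second image is the first cropped tightly and scaled back up, then hue-shifted by a small amount.

The visible shapes are larger and the field of view is narrower; shapes near the original edges may be partly or wholly outside the frame — a crop-and-rescale. Every shape's color has rotated by the same amount around the hue wheel — a uniform hue shift.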